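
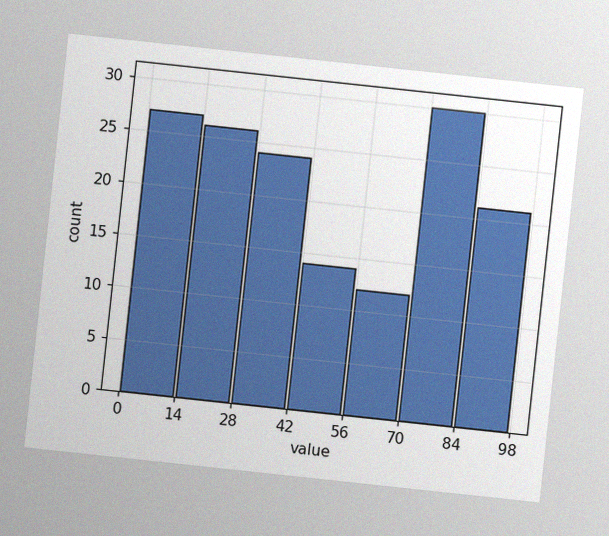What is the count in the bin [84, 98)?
The chart is tilted about 6° clockwise, with some photo noise. The [84, 98) bin has height 21.

21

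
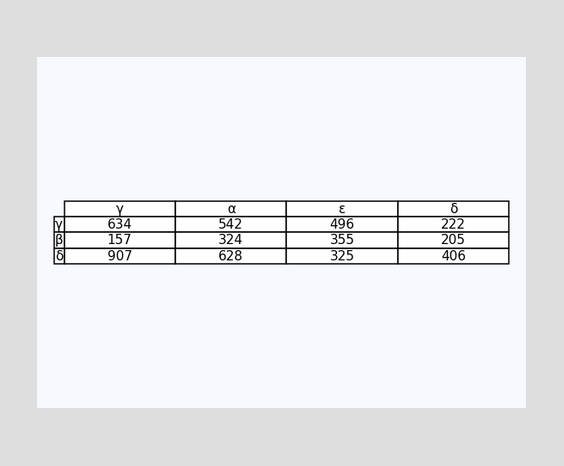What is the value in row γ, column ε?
496

The (γ, ε) cell reads 496.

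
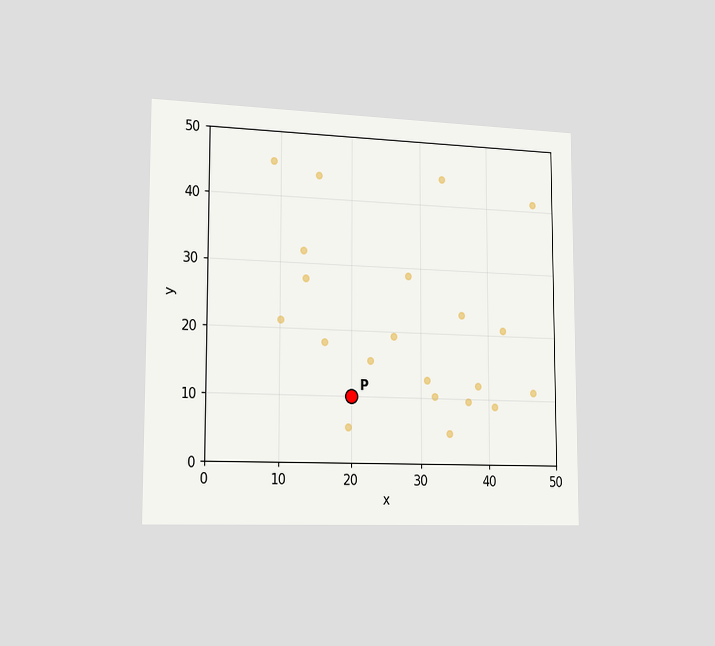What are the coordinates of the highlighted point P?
(20, 10)

The chart is viewed slightly from the left. Following the gridlines from P to each axis, P sits at (20, 10).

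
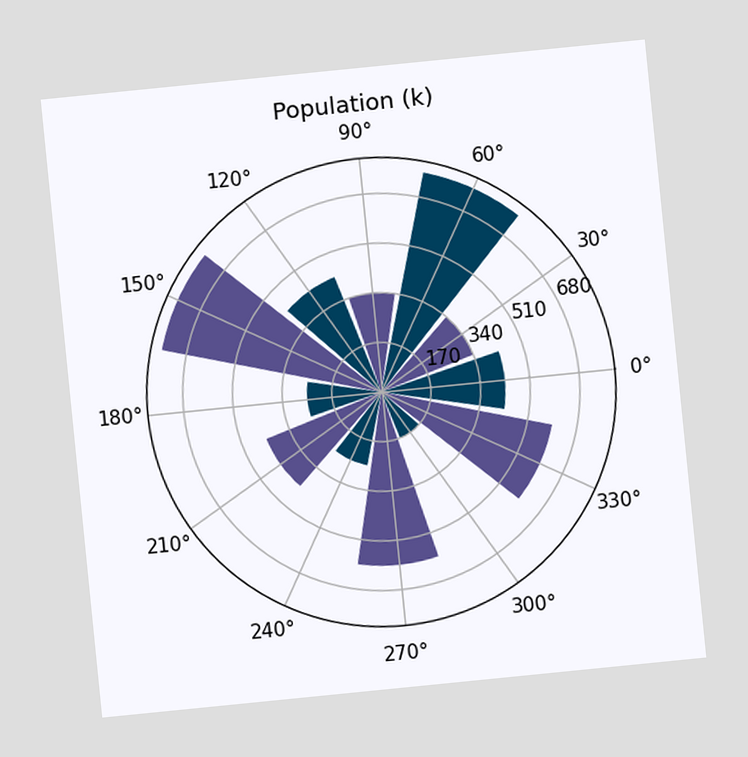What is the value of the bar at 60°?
The chart is tilted about 6° counter-clockwise. The bar at 60° reaches 765k on the radial axis.

765k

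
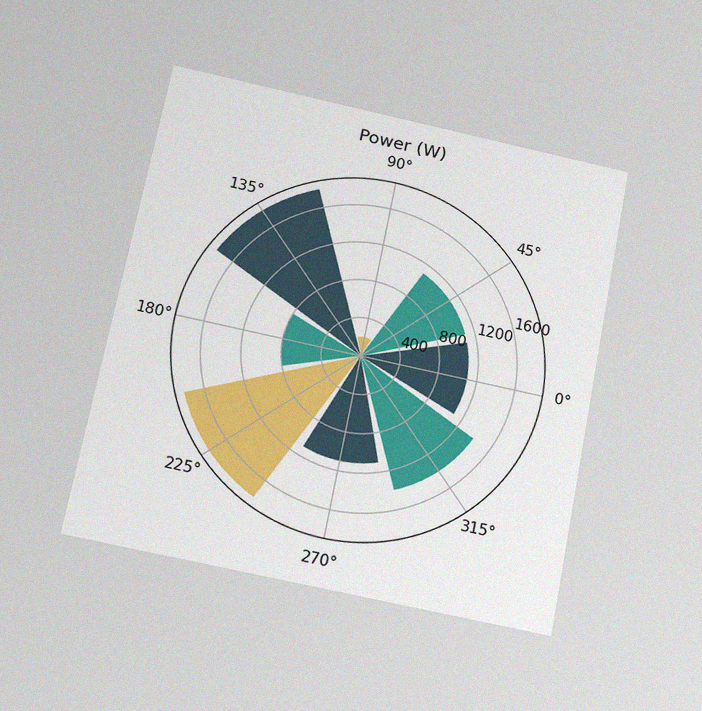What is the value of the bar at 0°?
The chart is tilted about 11° clockwise and viewed slightly from below, with some photo noise. The bar at 0° reaches 1100W on the radial axis.

1100W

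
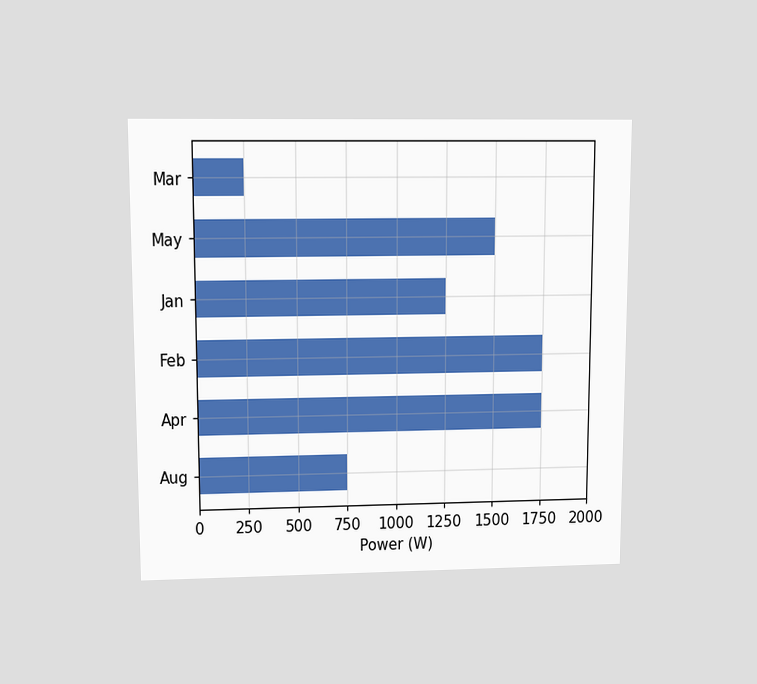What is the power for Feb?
1750W

The chart is viewed slightly from above. Reading along the chart's x-axis, the Feb bar reaches 1750W.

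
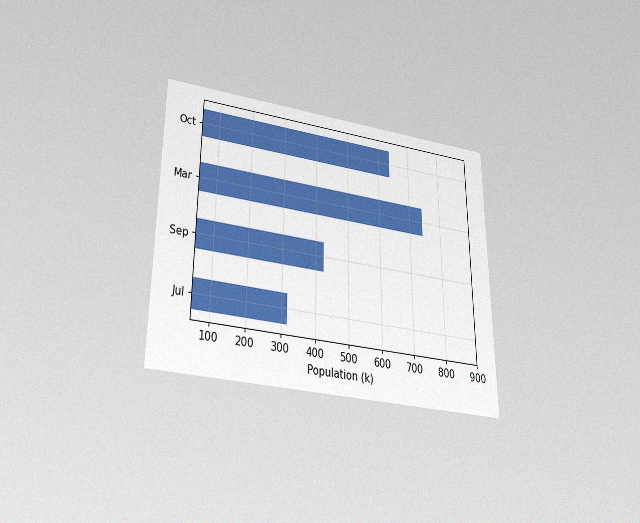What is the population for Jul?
The chart is viewed slightly from below, with some photo noise. Reading along the chart's x-axis, the Jul bar reaches 318k.

318k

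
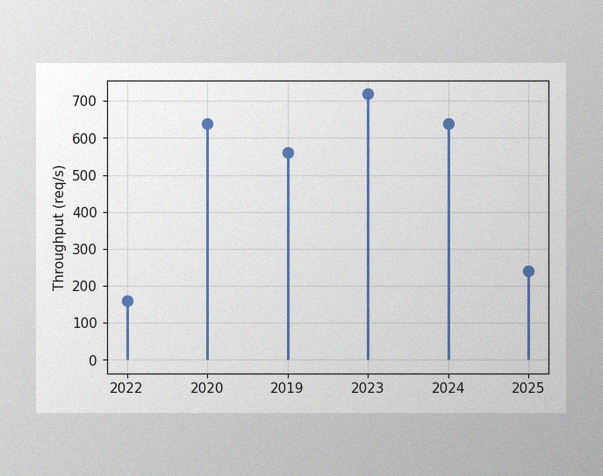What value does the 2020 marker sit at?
The image has some photo noise and uneven lighting. The 2020 marker sits at 640req/s.

640req/s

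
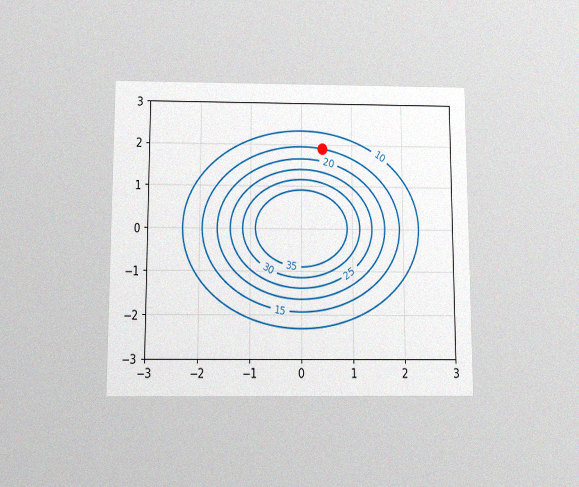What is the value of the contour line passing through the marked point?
The chart is viewed slightly from below, with some photo noise. The marked point sits on the contour labelled 15.

15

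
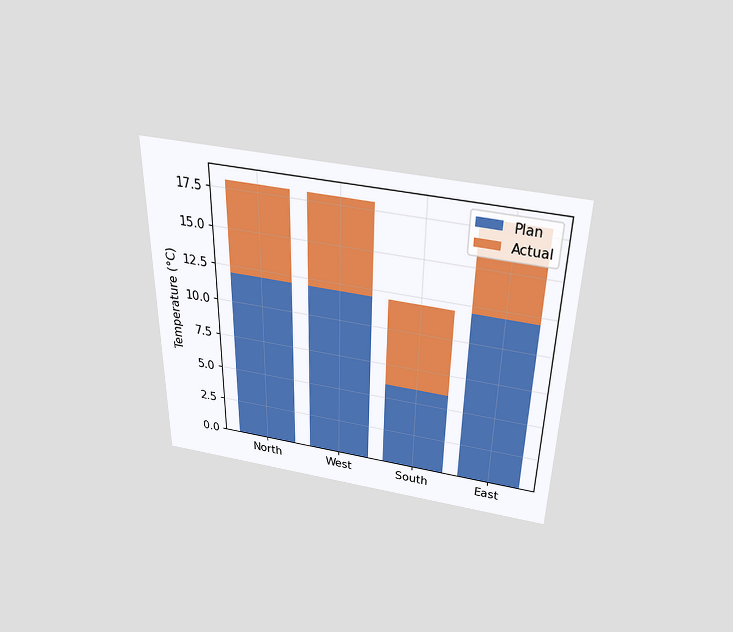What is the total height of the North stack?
The chart is viewed slightly from above. The North stack's top reaches 18°C on the y-axis.

18°C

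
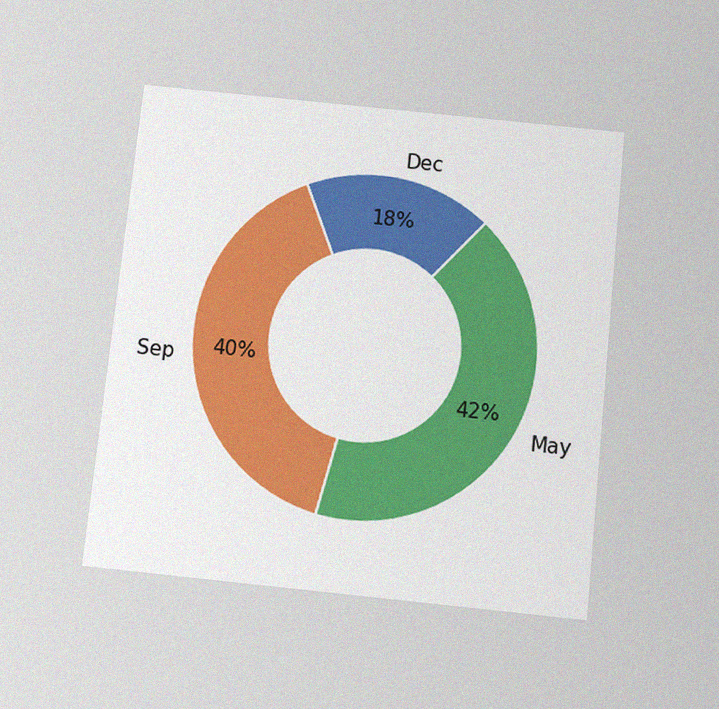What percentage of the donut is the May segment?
The chart is tilted about 6° clockwise and viewed slightly from below, with some photo noise. The May segment takes up 42% of the ring.

42%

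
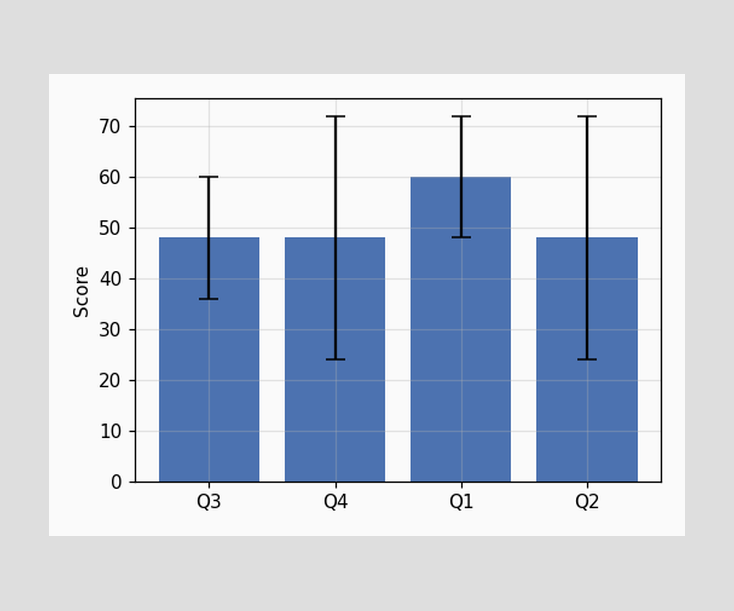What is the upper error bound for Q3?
60

The Q3 bar's upper whisker reaches 60.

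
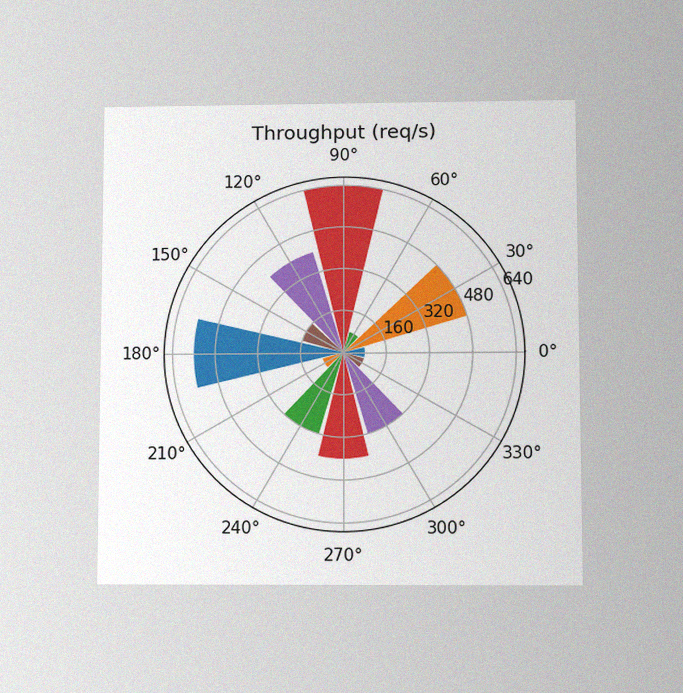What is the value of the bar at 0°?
80req/s

The chart is viewed slightly from below, with some photo noise. The bar at 0° reaches 80req/s on the radial axis.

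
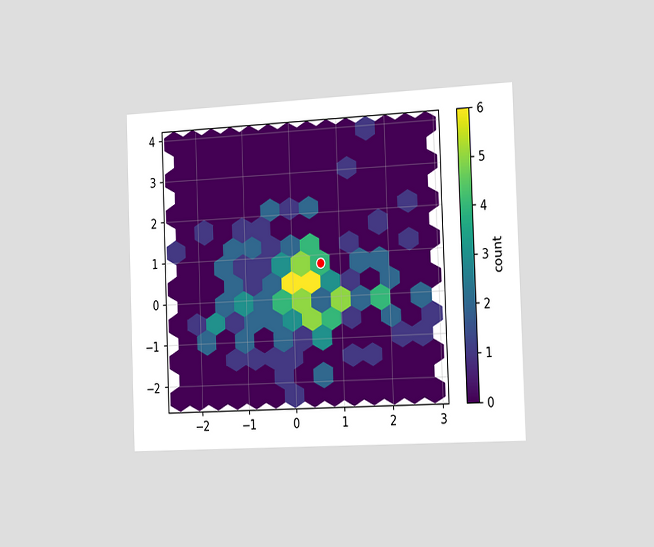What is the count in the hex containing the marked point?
The chart is tilted about 2° counter-clockwise and viewed slightly from the right. The marked hex reads 4 on the colorbar.

4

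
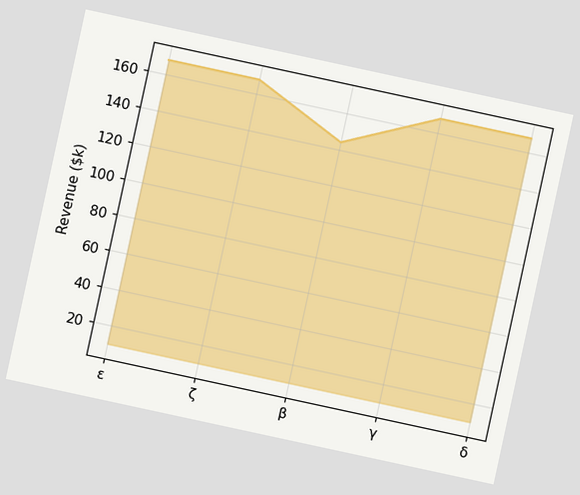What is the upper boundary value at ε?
The chart is tilted about 12° clockwise. At ε the upper boundary is at $168k.

$168k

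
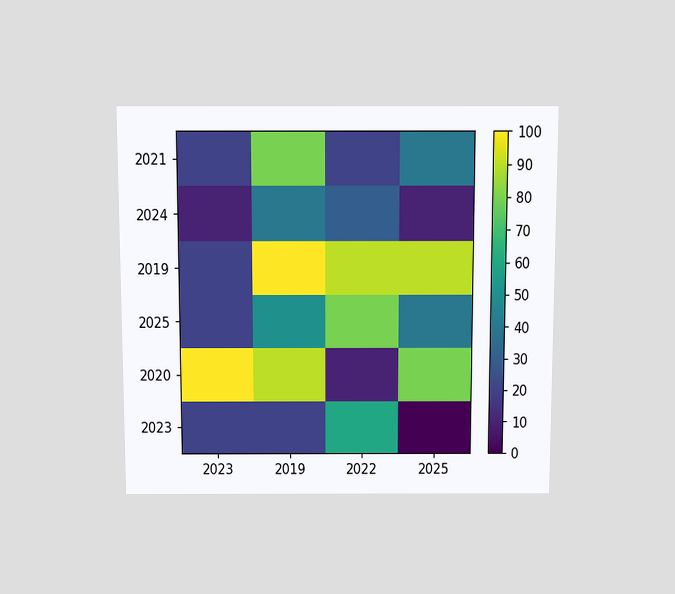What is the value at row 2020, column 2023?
The chart is viewed slightly from above. Matching cell (2020, 2023) against the colorbar gives 100.

100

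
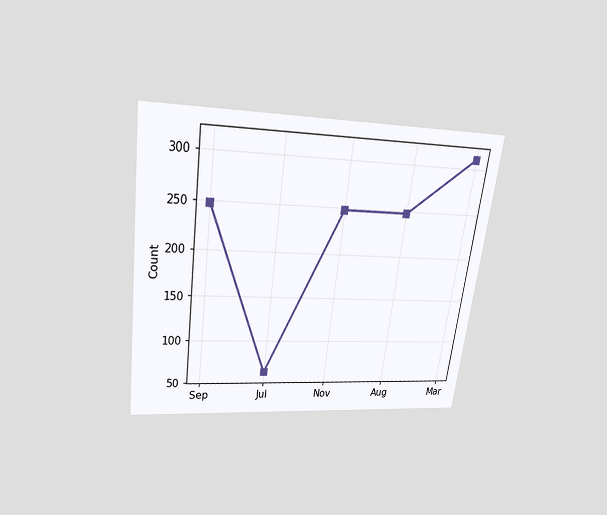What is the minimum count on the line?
62

The chart is tilted about 8° clockwise and viewed slightly from above. The lowest point is at Jul, and reading across to the y-axis gives 62.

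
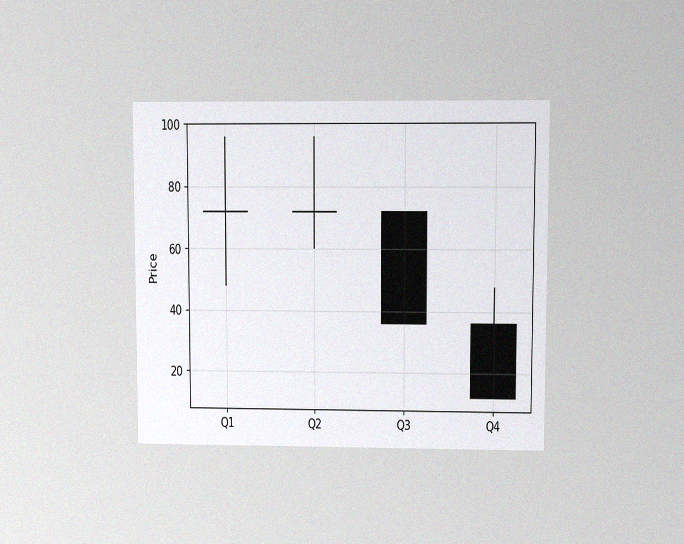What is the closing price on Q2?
72

The chart is viewed at a slight angle, with some photo noise. The Q2 candle closes at 72.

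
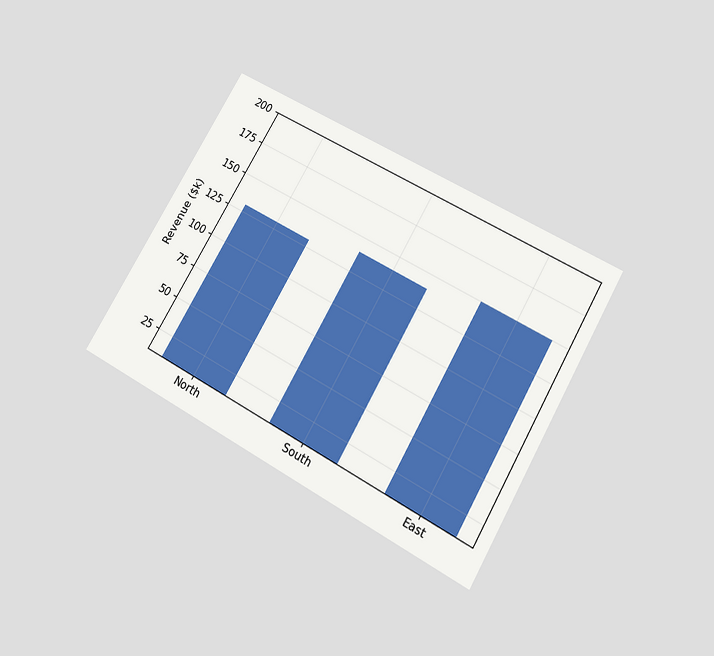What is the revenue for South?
$140k

The chart is tilted about 30° clockwise and viewed slightly from below. Reading along the chart's y-axis, the South bar reaches $140k.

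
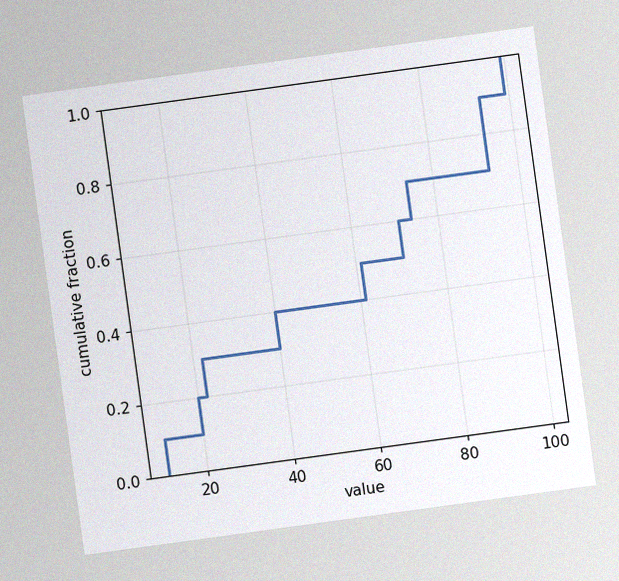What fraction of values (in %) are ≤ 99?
100%

The chart is tilted about 8° counter-clockwise, with some photo noise. At x=99 the ECDF step is at 100%.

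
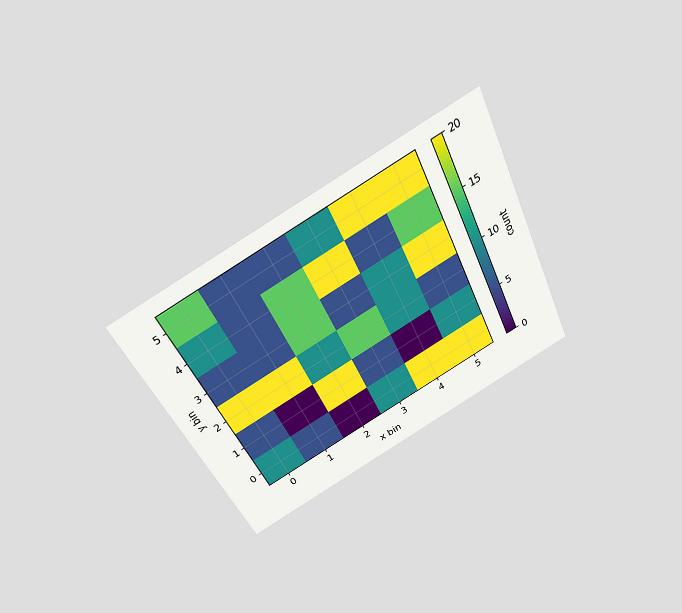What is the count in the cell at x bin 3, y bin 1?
5

The chart is tilted about 26° counter-clockwise and viewed slightly from above. Matching the cell (3, 1) against the colorbar gives 5.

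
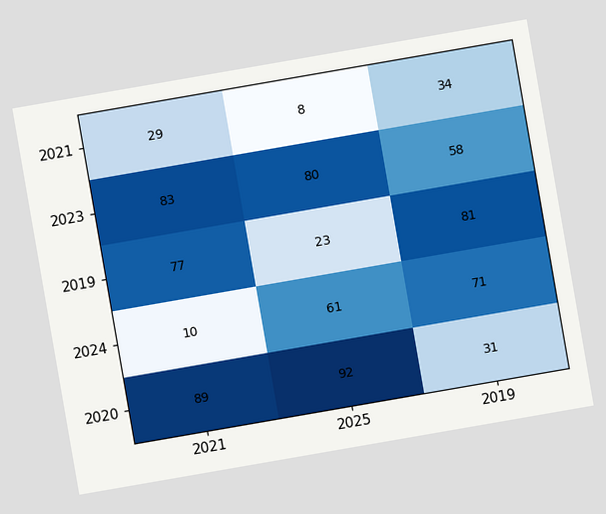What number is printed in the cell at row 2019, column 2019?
81

The chart is tilted about 10° counter-clockwise. The (2019, 2019) cell reads 81.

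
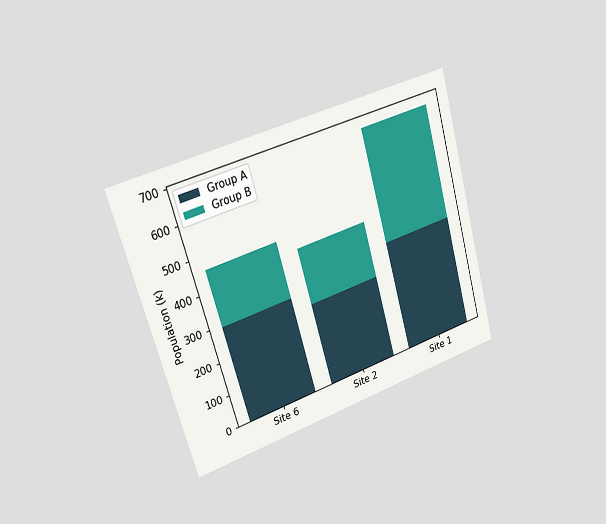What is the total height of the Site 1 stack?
The chart is tilted about 16° counter-clockwise and viewed slightly from the left. The Site 1 stack's top reaches 672k on the y-axis.

672k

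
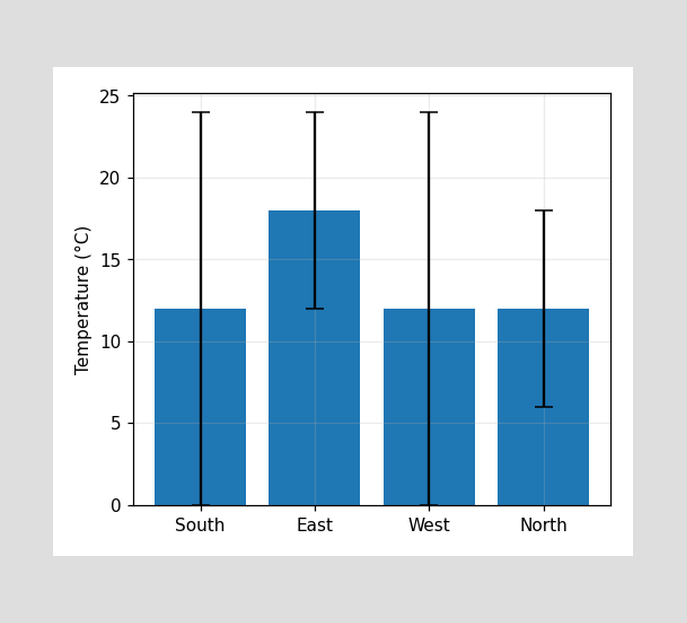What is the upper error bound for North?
The North bar's upper whisker reaches 18°C.

18°C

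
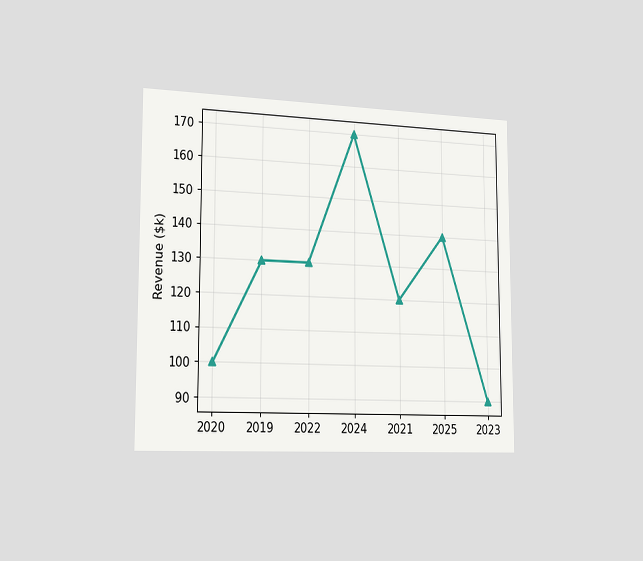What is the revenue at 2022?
$130k

The chart is viewed slightly from the left. At 2022, the line is at $130k.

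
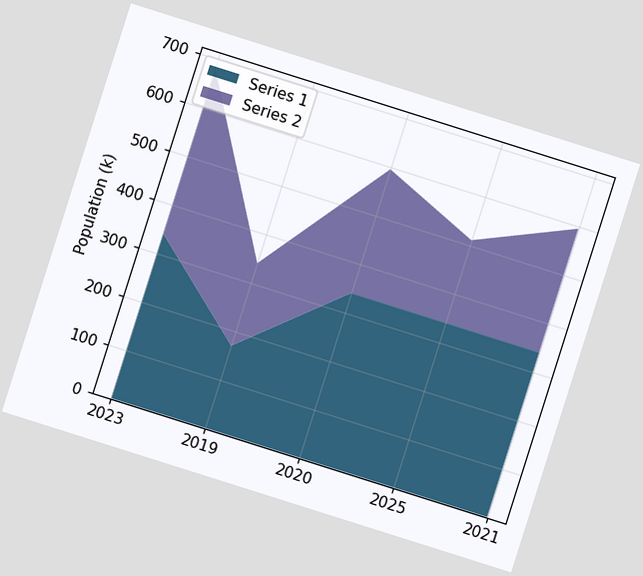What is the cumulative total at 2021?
The chart is tilted about 18° clockwise. The stacked total at 2021 reaches 595k.

595k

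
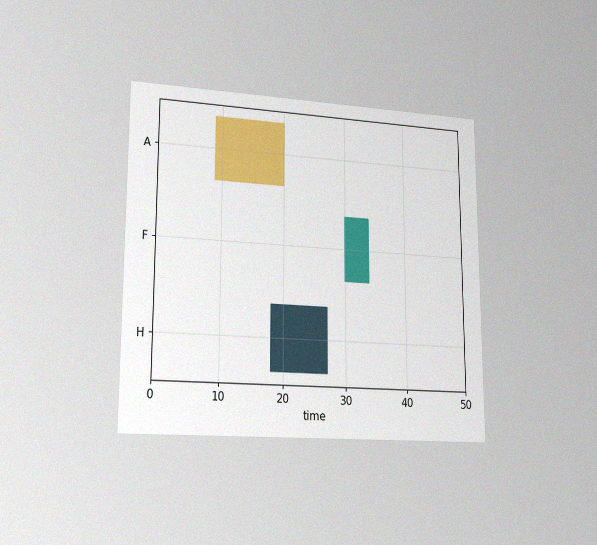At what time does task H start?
18

The chart is viewed slightly from the left, with some photo noise. The H bar begins at t=18.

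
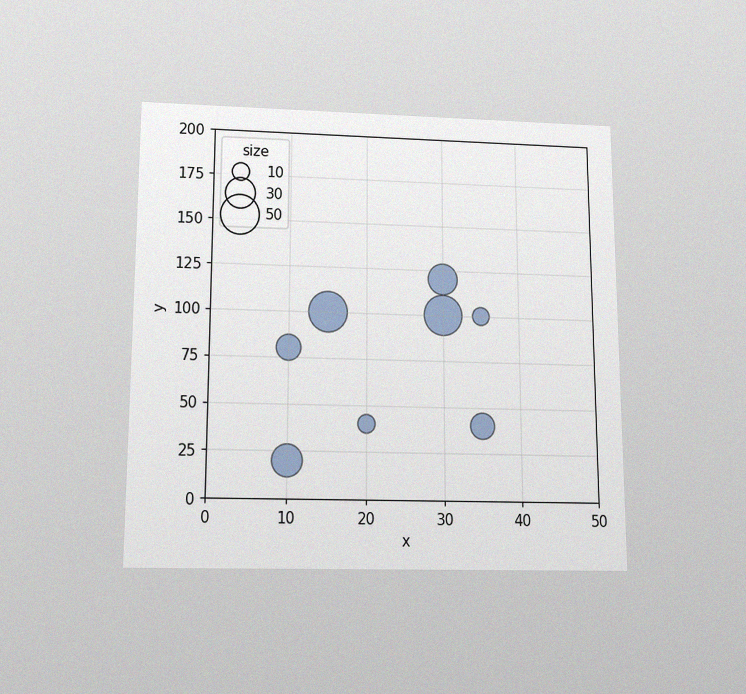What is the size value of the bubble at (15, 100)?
50

The chart is viewed slightly from below, with some photo noise. Matching the bubble at (15, 100) against the size legend gives 50.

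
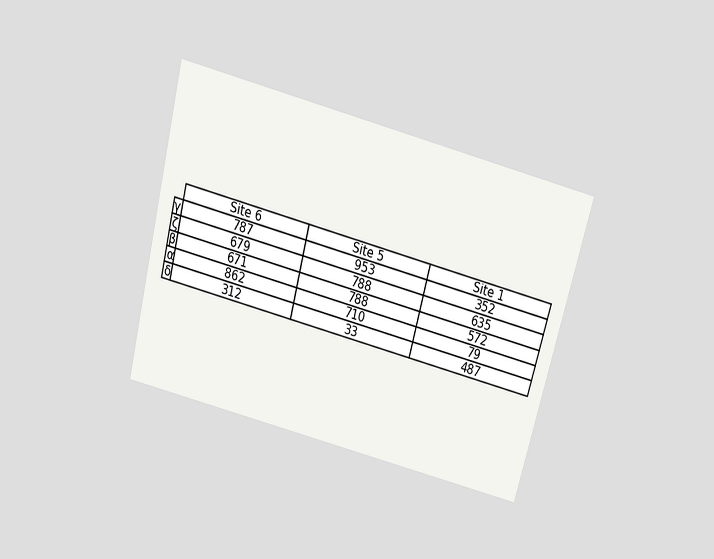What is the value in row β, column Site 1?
The chart is tilted about 14° clockwise and viewed slightly from above. The (β, Site 1) cell reads 572.

572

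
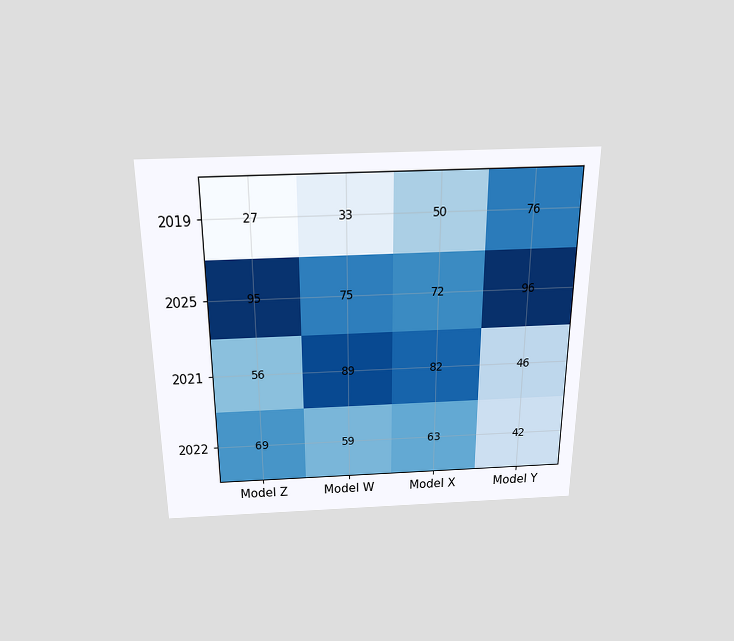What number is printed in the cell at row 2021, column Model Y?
The chart is viewed slightly from above. The (2021, Model Y) cell reads 46.

46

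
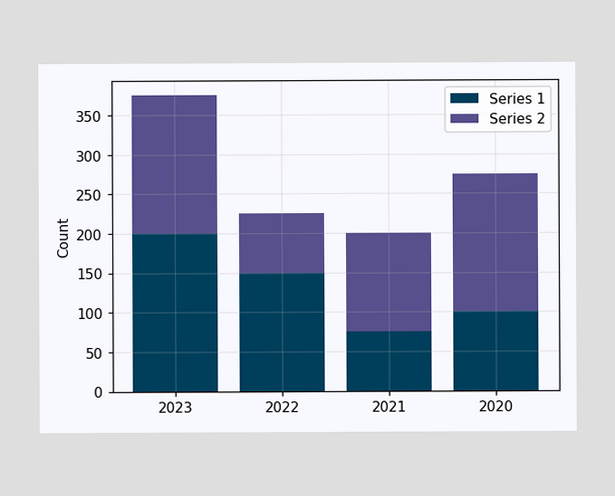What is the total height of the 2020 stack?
The 2020 stack's top reaches 275 on the y-axis.

275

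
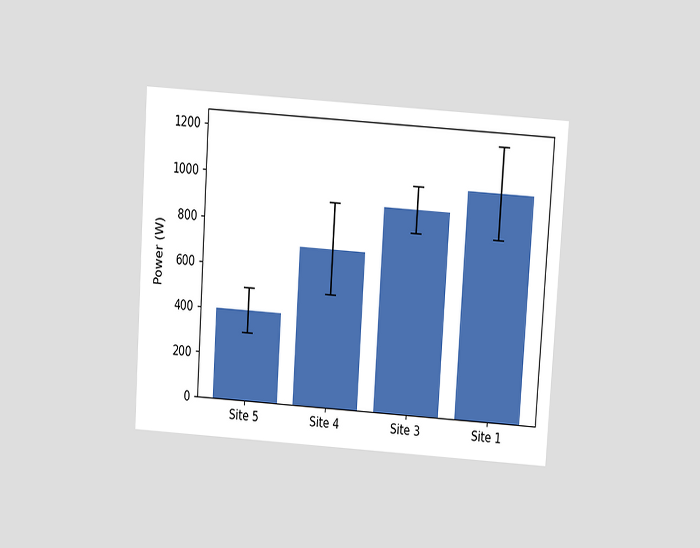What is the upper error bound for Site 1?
The chart is tilted about 4° clockwise and viewed slightly from above. The Site 1 bar's upper whisker reaches 1200W.

1200W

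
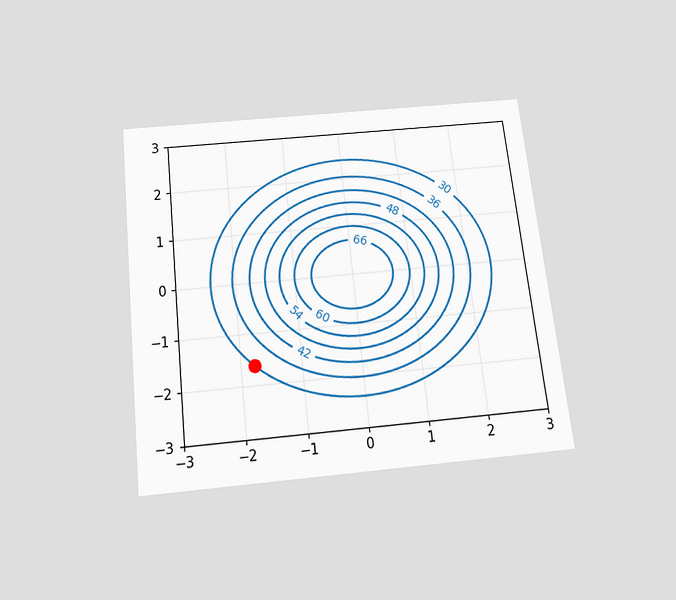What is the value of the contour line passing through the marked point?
The chart is tilted about 6° counter-clockwise and viewed slightly from below. The marked point sits on the contour labelled 30.

30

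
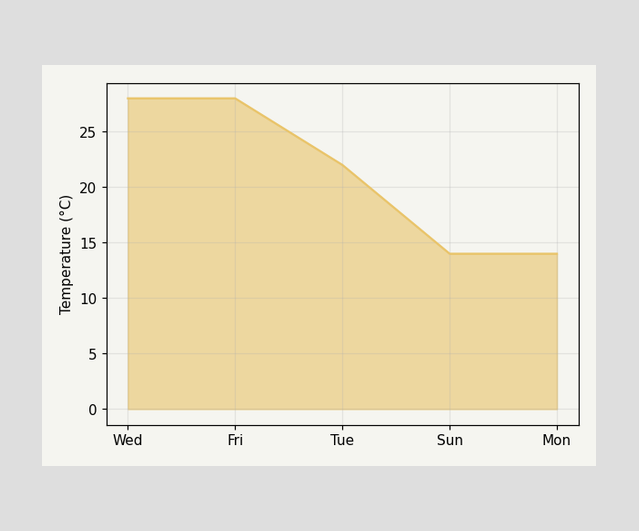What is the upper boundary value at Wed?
At Wed the upper boundary is at 28°C.

28°C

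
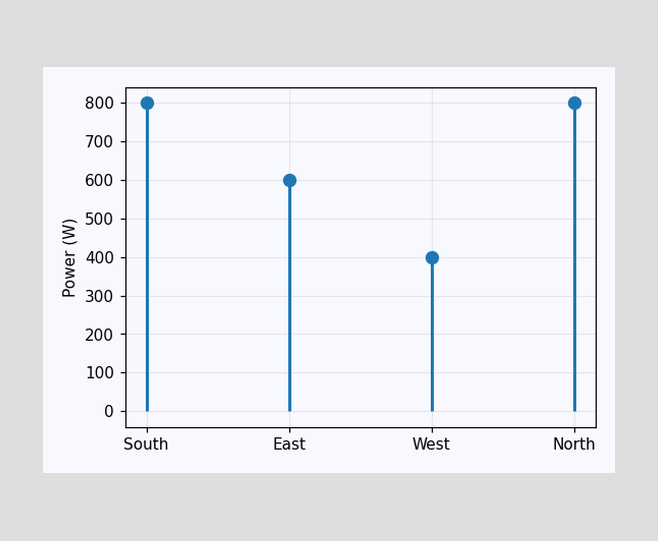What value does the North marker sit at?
The North marker sits at 800W.

800W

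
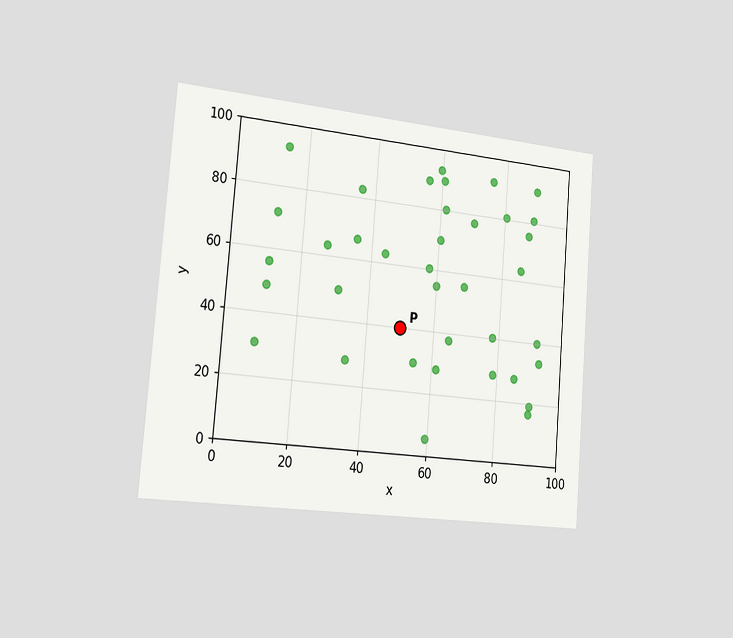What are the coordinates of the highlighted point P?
(50, 40)

The chart is tilted about 5° clockwise and viewed slightly from the left. Following the gridlines from P to each axis, P sits at (50, 40).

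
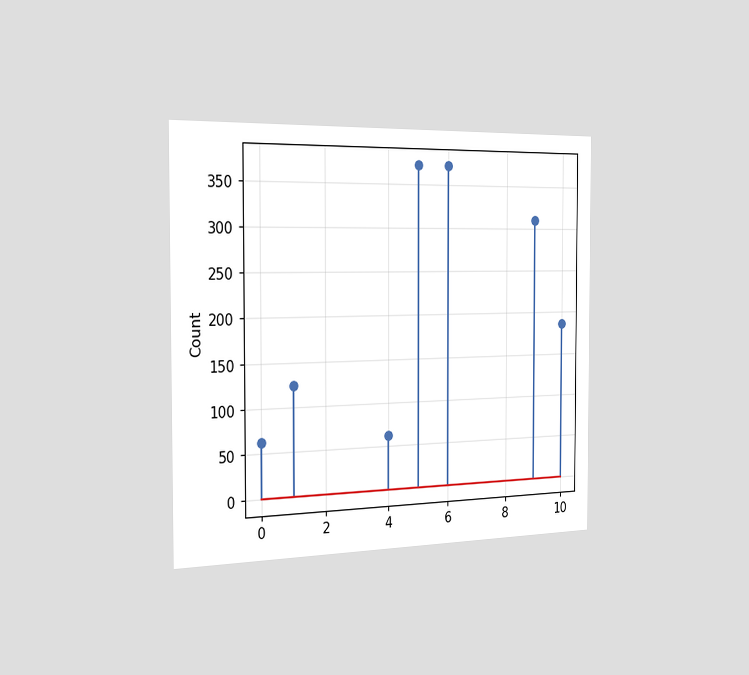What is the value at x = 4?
62

The chart is viewed slightly from the left. The stem at x=4 reaches 62.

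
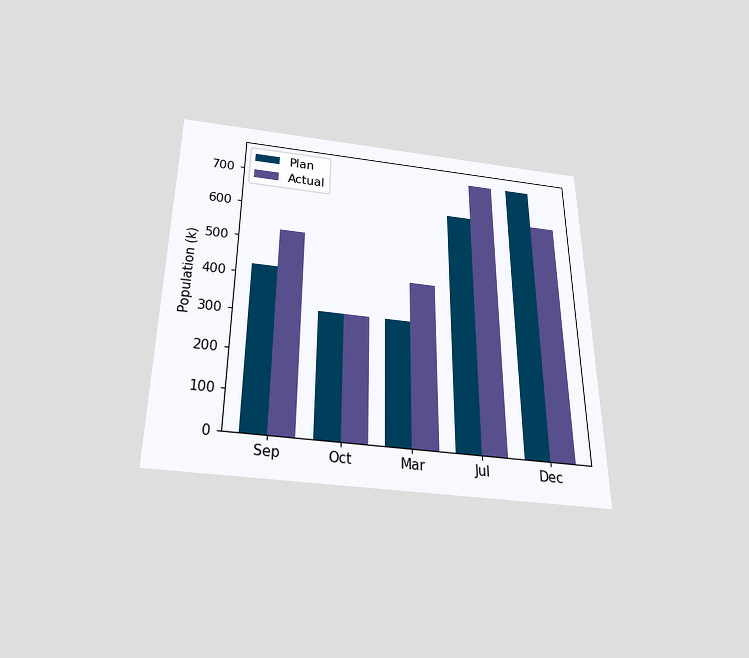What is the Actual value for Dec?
636k

The chart is viewed slightly from below. The Actual bar at Dec reaches 636k on the y-axis.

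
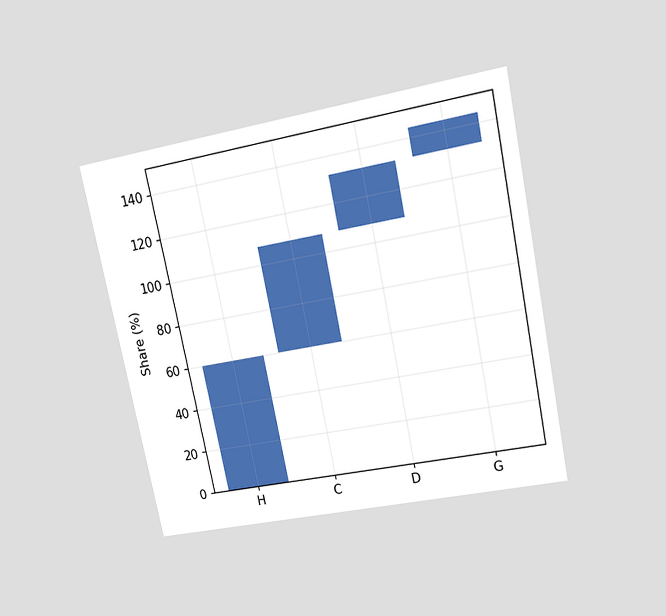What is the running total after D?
132%

The chart is tilted about 12° counter-clockwise and viewed at a slight angle. After D the running total reaches 132%.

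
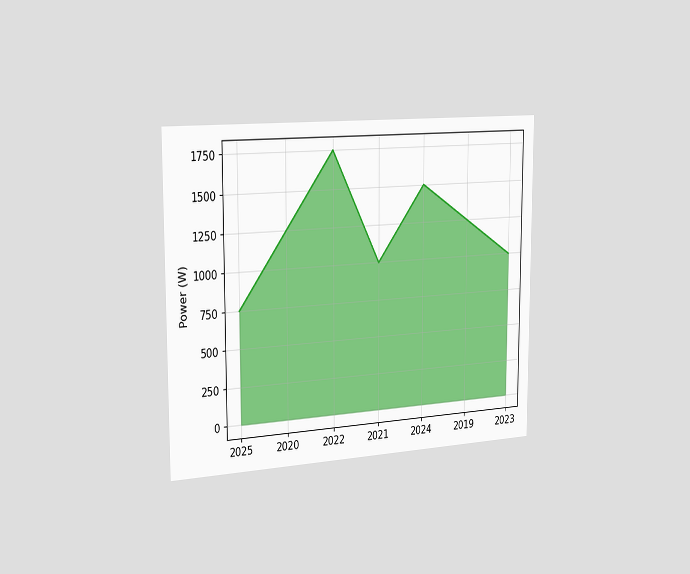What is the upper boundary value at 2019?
1250W

The chart is viewed slightly from the left. At 2019 the upper boundary is at 1250W.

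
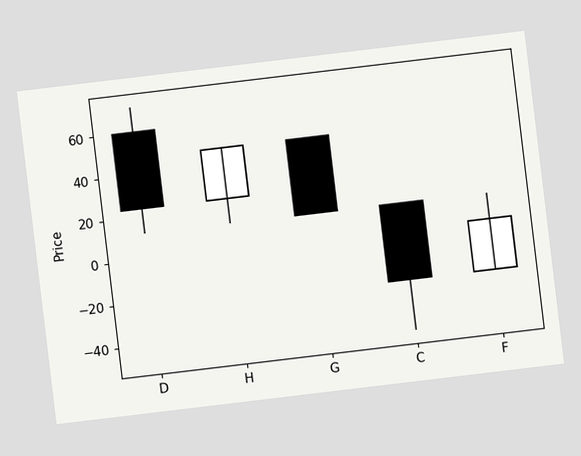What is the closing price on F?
The chart is tilted about 7° counter-clockwise. The F candle closes at 0.

0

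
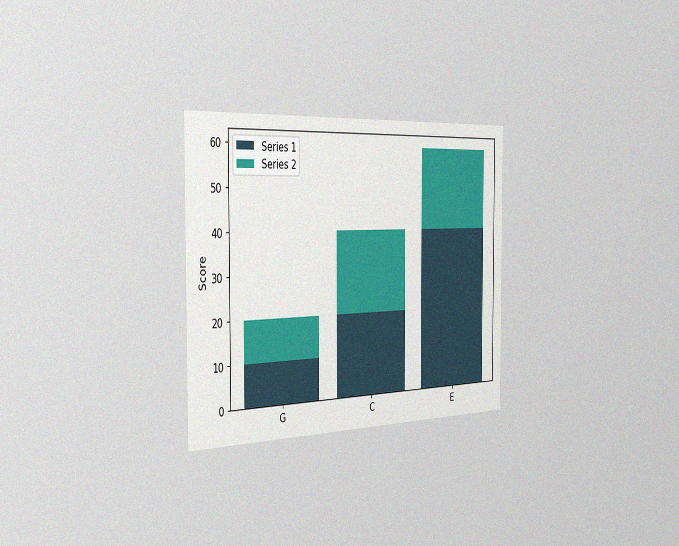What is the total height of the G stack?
The chart is viewed slightly from the left, with some photo noise. The G stack's top reaches 20 on the y-axis.

20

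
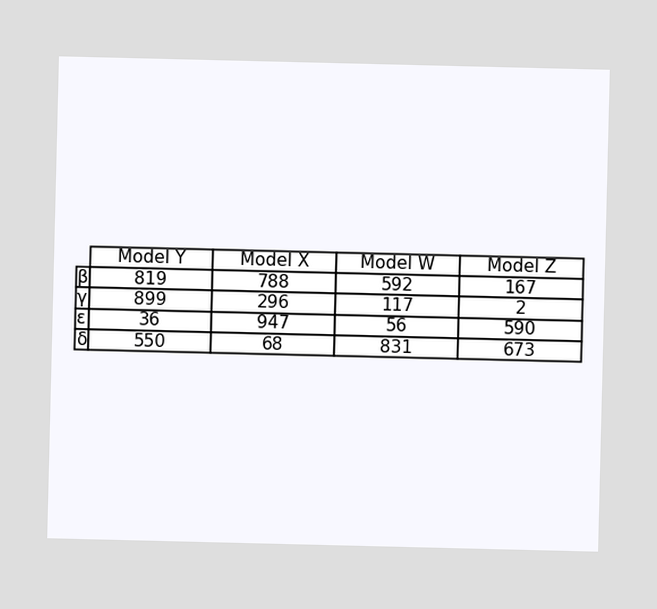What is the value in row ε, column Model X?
947

The (ε, Model X) cell reads 947.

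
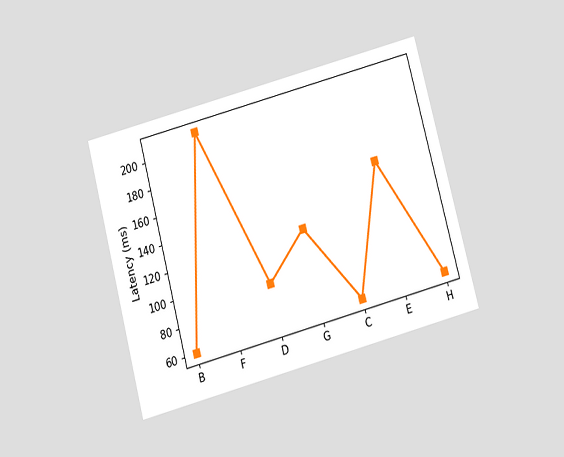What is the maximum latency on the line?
210ms

The chart is tilted about 15° counter-clockwise and viewed slightly from below. The highest point is at F, and reading across to the y-axis gives 210ms.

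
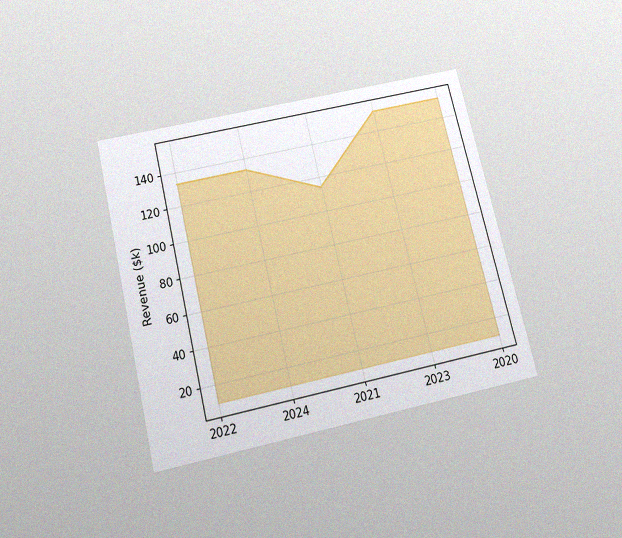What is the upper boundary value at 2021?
The chart is tilted about 14° counter-clockwise and viewed slightly from below, with some photo noise. At 2021 the upper boundary is at $114k.

$114k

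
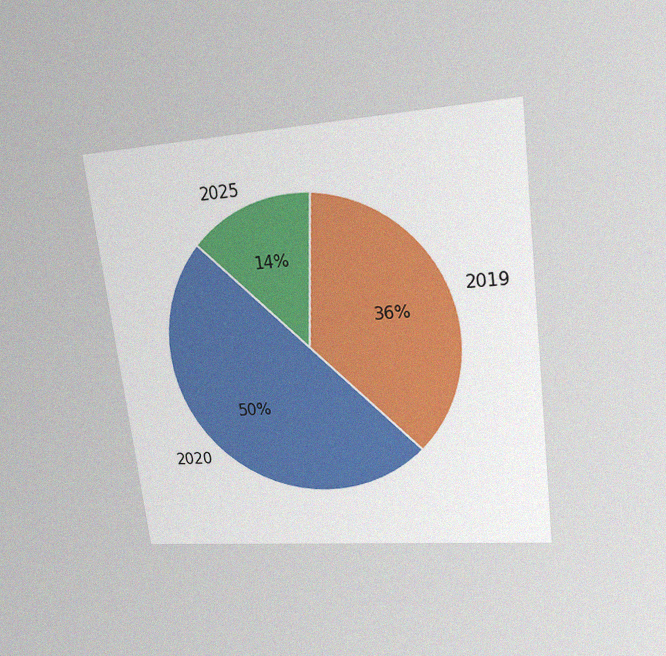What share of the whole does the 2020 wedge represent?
The chart is tilted about 7° counter-clockwise and viewed at a slight angle, with some photo noise. The 2020 slice takes up 50% of the pie.

50%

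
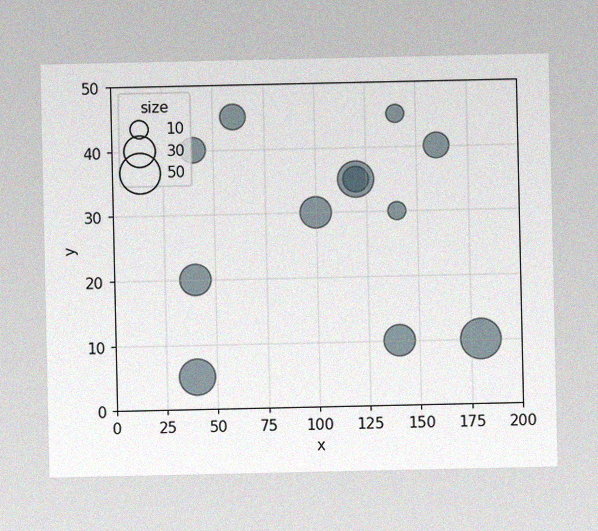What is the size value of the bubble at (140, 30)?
The image has some photo noise and uneven lighting. Matching the bubble at (140, 30) against the size legend gives 10.

10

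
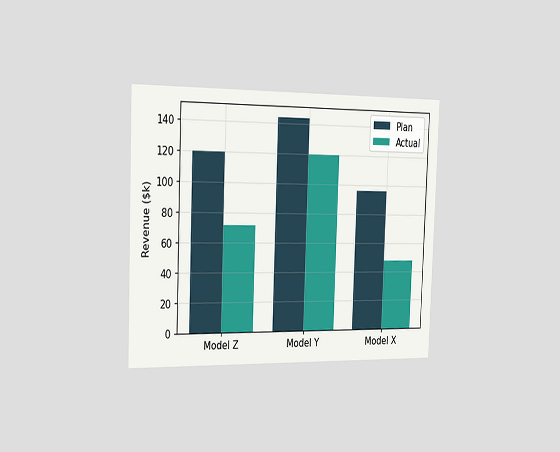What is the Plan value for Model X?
$96k

The chart is tilted about 2° clockwise and viewed slightly from the left. The Plan bar at Model X reaches $96k on the y-axis.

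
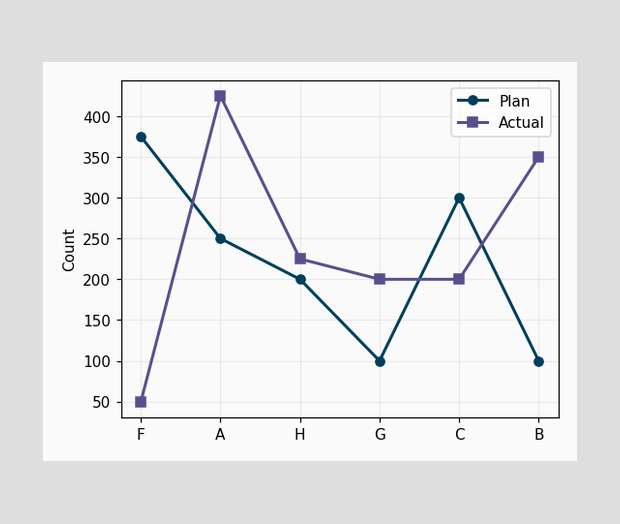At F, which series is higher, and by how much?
At F, Plan sits above the other line by 325.

Plan, by 325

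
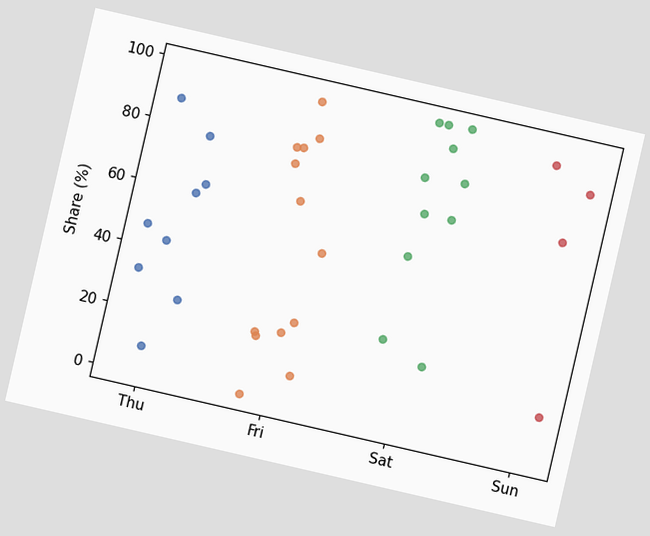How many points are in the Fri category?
The chart is tilted about 13° clockwise. Counting the markers in the Fri column gives 13.

13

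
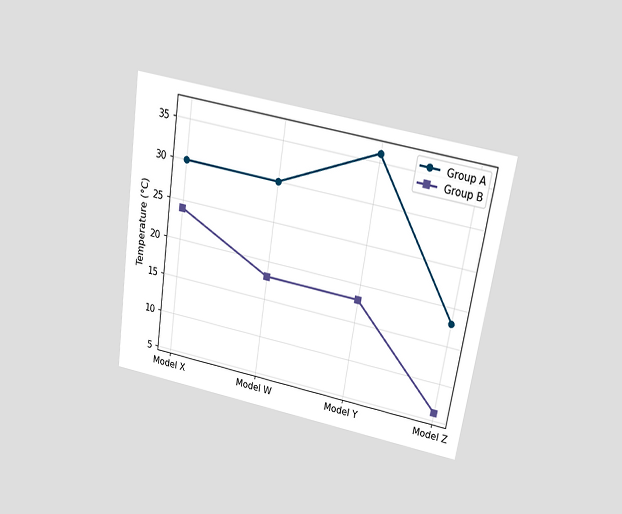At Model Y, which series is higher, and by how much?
The chart is tilted about 9° clockwise and viewed slightly from above. At Model Y, Group A sits above the other line by 18°C.

Group A, by 18°C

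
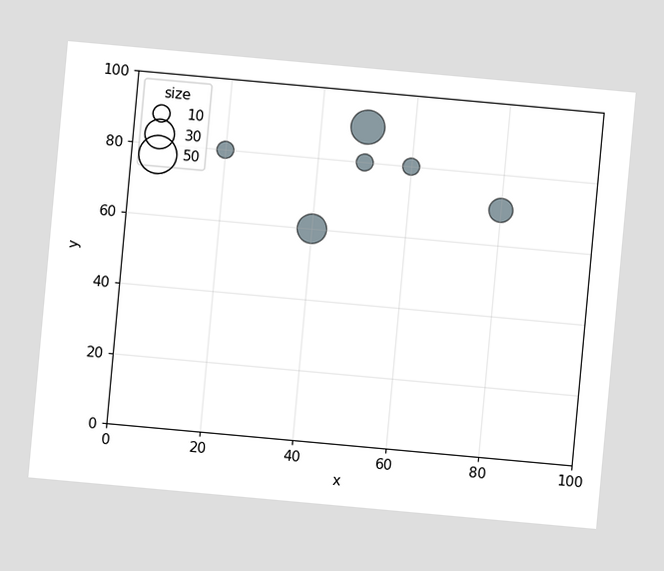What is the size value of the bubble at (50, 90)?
The chart is tilted about 5° clockwise. Matching the bubble at (50, 90) against the size legend gives 40.

40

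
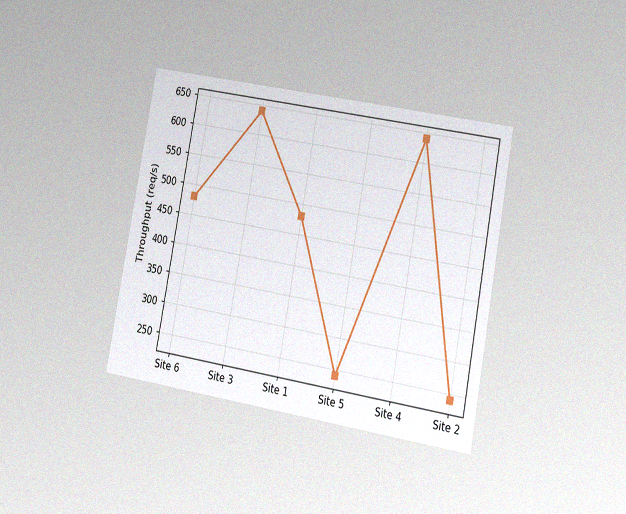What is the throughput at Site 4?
The chart is tilted about 10° clockwise and viewed slightly from the right, with some photo noise. At Site 4, the line is at 640req/s.

640req/s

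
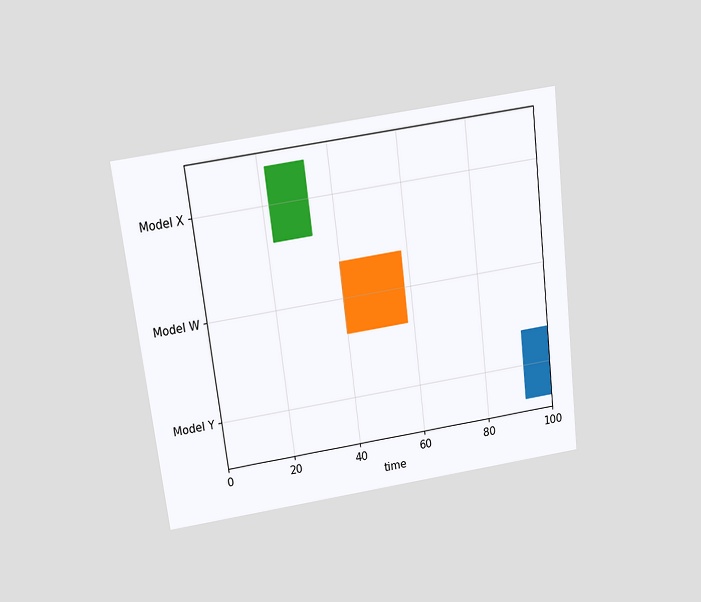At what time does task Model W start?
40

The chart is tilted about 7° counter-clockwise and viewed slightly from above. The Model W bar begins at t=40.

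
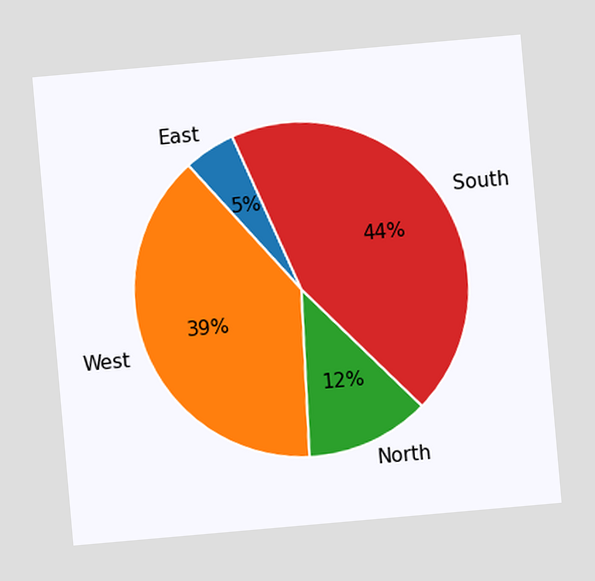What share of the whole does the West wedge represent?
The chart is tilted about 5° counter-clockwise. The West slice takes up 39% of the pie.

39%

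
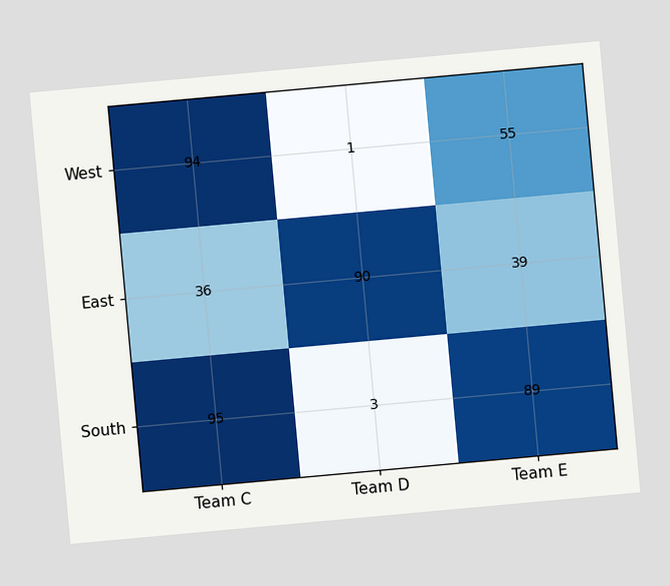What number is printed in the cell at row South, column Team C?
The chart is tilted about 5° counter-clockwise. The (South, Team C) cell reads 95.

95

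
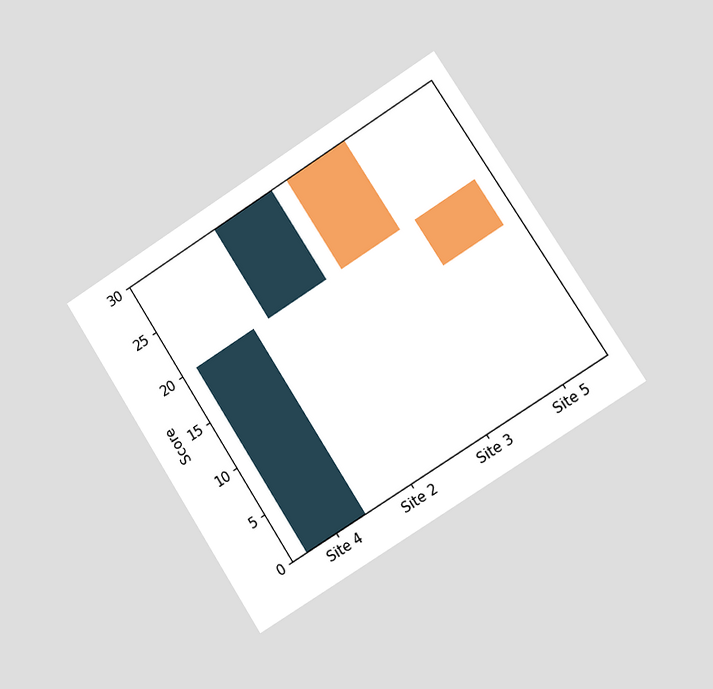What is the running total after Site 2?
30

The chart is tilted about 33° counter-clockwise and viewed slightly from the right. After Site 2 the running total reaches 30.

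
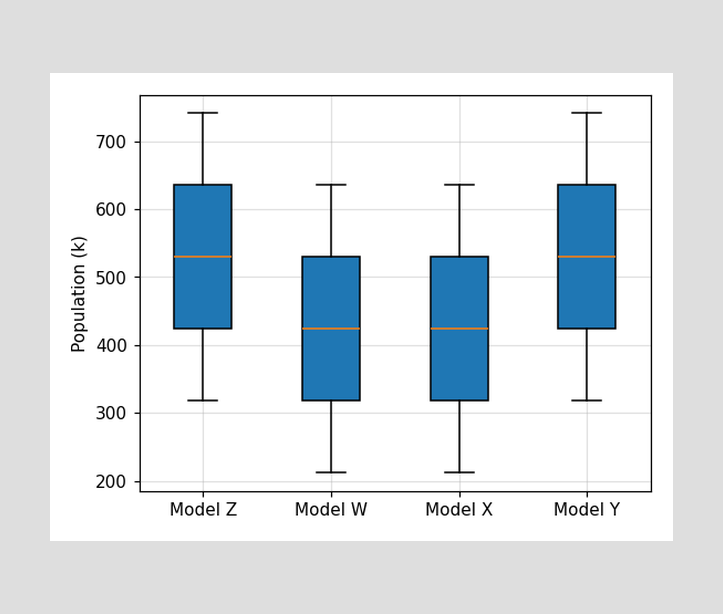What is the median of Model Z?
The median line in the Model Z box sits at 530k.

530k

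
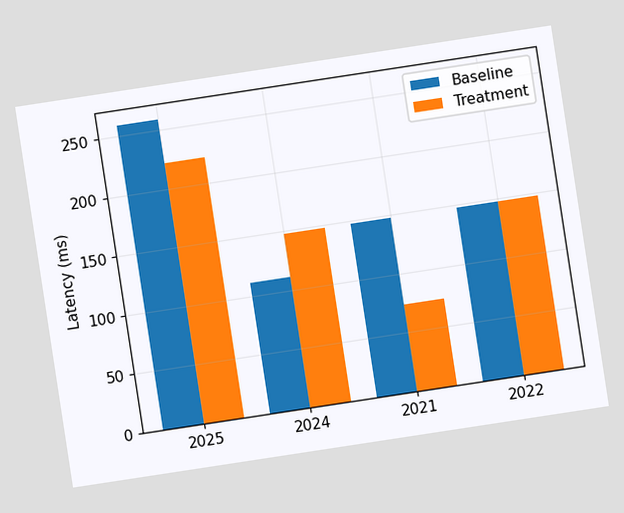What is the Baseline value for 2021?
148ms

The chart is tilted about 9° counter-clockwise. The Baseline bar at 2021 reaches 148ms on the y-axis.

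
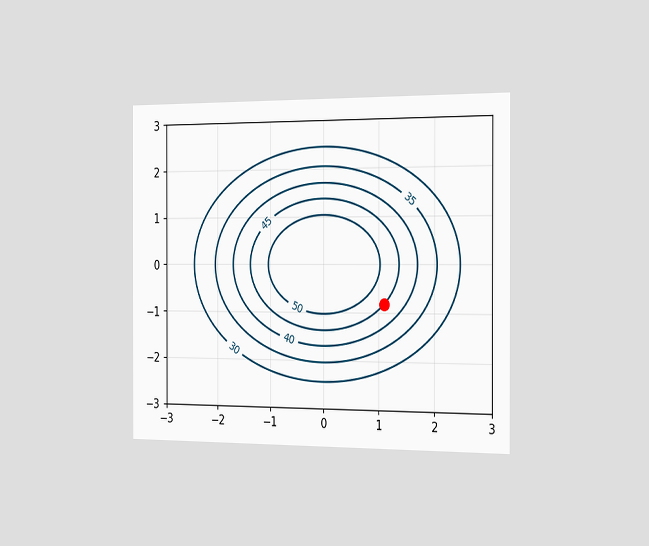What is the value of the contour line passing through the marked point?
45

The chart is viewed slightly from the right. The marked point sits on the contour labelled 45.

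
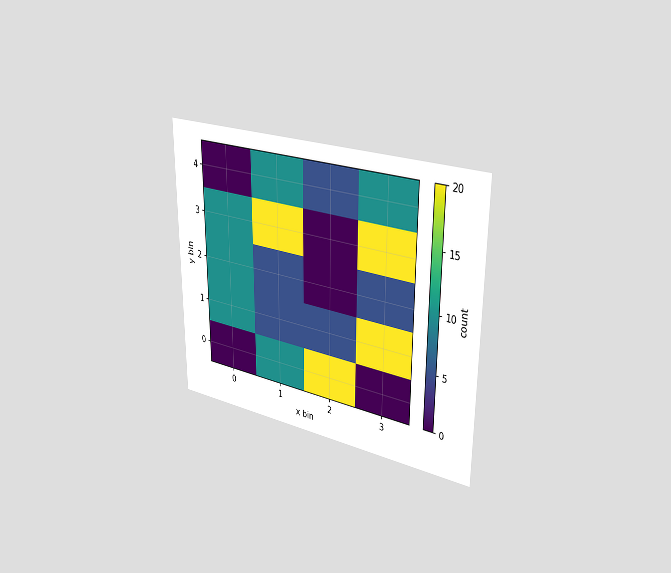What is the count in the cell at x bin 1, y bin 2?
The chart is viewed slightly from the right. Matching the cell (1, 2) against the colorbar gives 5.

5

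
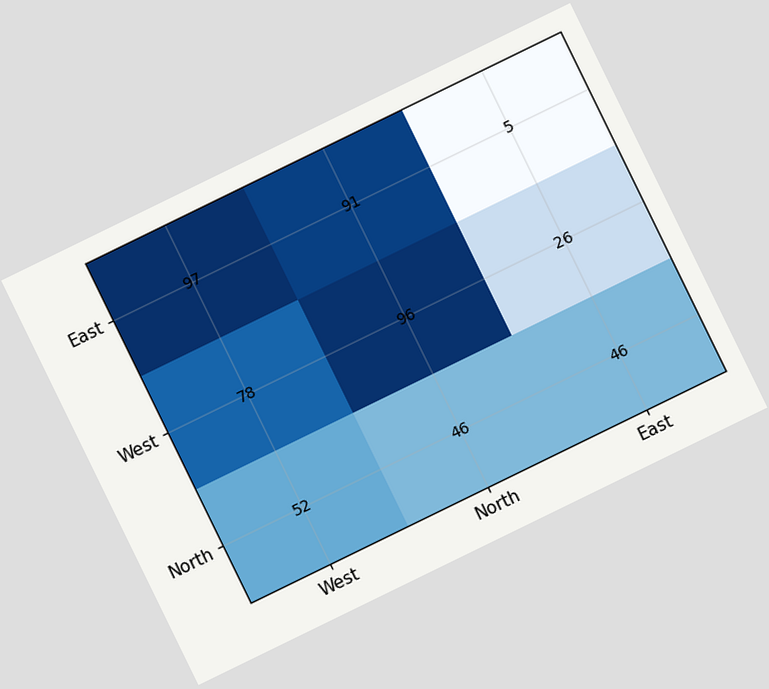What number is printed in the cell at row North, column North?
46

The chart is tilted about 26° counter-clockwise. The (North, North) cell reads 46.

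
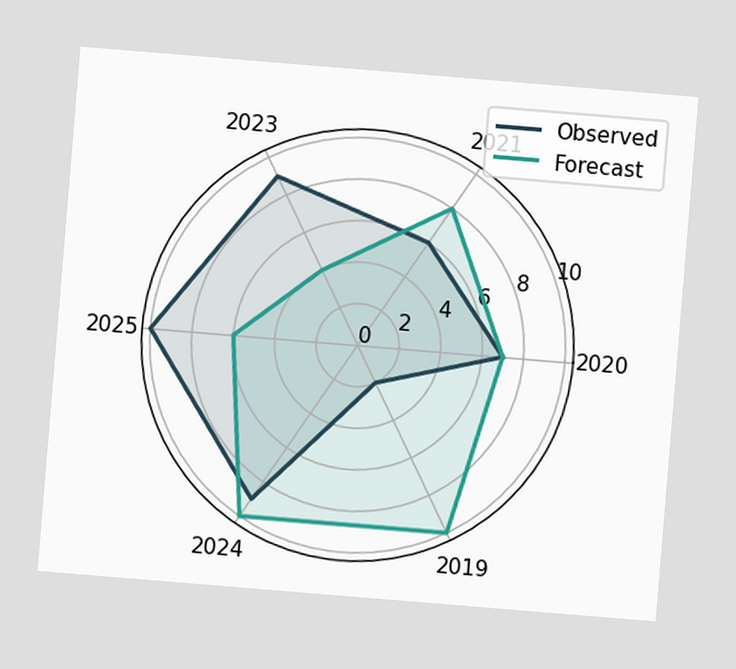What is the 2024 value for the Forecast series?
10

The chart is tilted about 5° clockwise. On the 2024 axis, Forecast reaches 10.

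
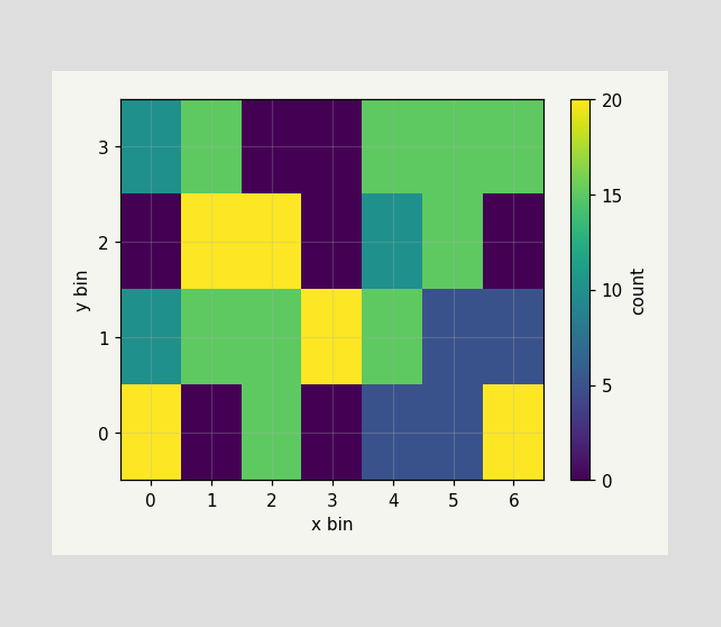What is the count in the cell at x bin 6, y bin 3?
Matching the cell (6, 3) against the colorbar gives 15.

15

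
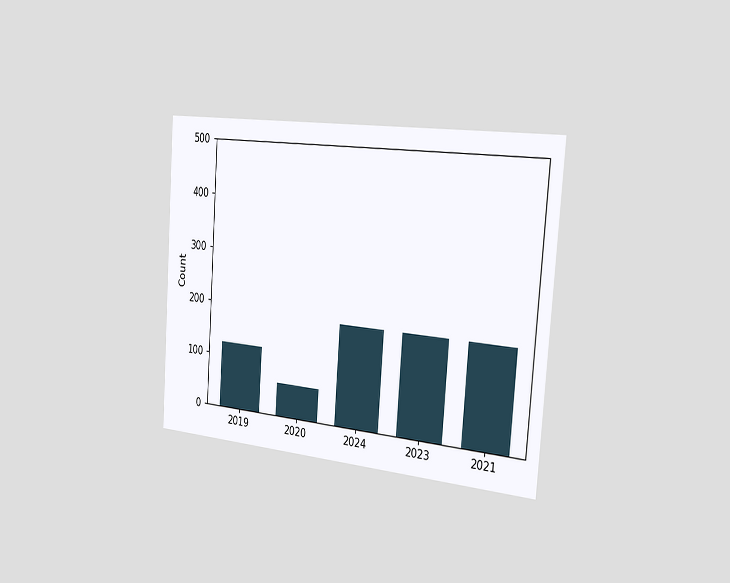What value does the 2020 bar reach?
62

The chart is tilted about 4° clockwise and viewed slightly from the right. Reading along the chart's y-axis, the 2020 bar reaches 62.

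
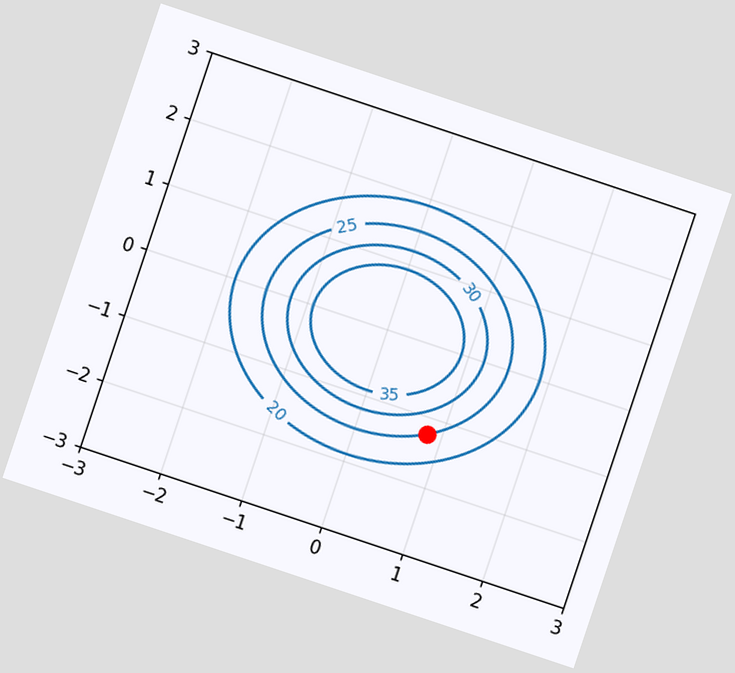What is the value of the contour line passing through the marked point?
The chart is tilted about 18° clockwise. The marked point sits on the contour labelled 25.

25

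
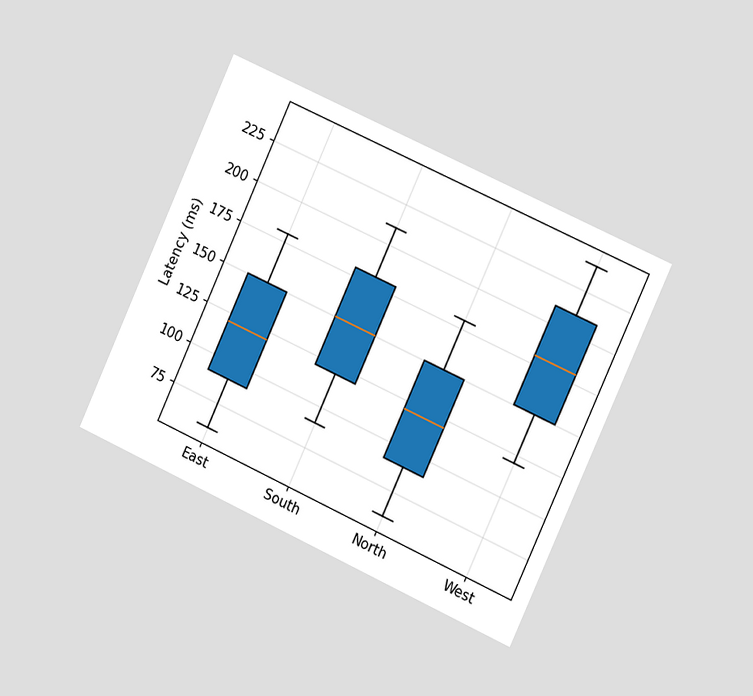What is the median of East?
120ms

The chart is tilted about 25° clockwise and viewed slightly from the right. The median line in the East box sits at 120ms.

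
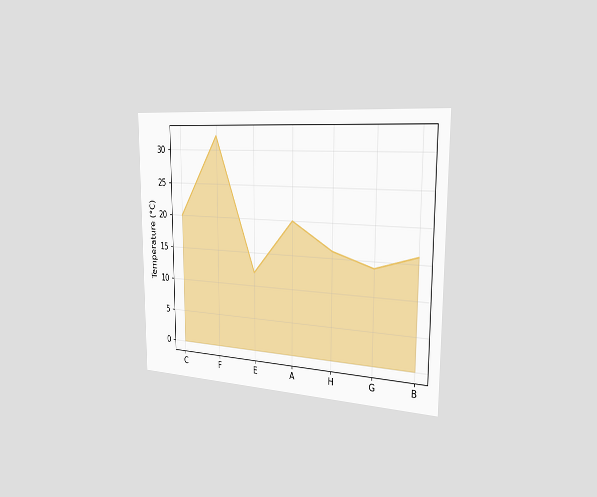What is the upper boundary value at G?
The chart is viewed slightly from the right. At G the upper boundary is at 14°C.

14°C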